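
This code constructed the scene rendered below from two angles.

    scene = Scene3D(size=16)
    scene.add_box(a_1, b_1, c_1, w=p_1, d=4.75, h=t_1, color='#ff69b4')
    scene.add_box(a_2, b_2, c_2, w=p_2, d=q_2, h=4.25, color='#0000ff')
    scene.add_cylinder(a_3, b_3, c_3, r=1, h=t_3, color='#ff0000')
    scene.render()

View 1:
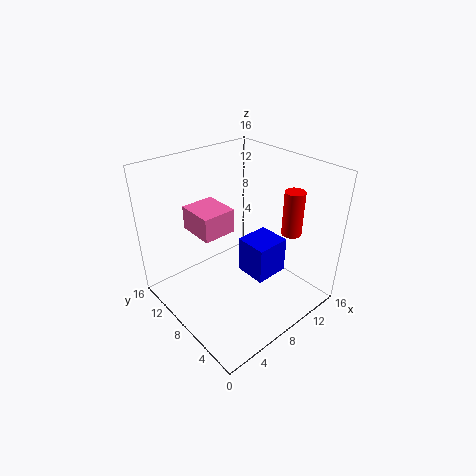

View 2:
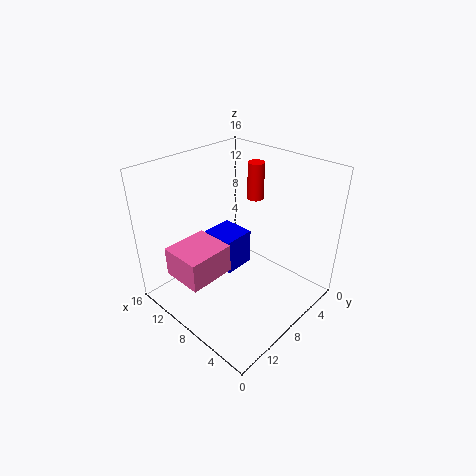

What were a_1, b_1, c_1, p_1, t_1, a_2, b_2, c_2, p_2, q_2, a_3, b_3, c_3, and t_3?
a_1 = 6; b_1 = 11.25; c_1 = 6.5; p_1 = 4.25; t_1 = 3; a_2 = 8.75; b_2 = 5; c_2 = 3; p_2 = 4; q_2 = 3.75; a_3 = 10.25; b_3 = 2.5; c_3 = 10.25; t_3 = 4.5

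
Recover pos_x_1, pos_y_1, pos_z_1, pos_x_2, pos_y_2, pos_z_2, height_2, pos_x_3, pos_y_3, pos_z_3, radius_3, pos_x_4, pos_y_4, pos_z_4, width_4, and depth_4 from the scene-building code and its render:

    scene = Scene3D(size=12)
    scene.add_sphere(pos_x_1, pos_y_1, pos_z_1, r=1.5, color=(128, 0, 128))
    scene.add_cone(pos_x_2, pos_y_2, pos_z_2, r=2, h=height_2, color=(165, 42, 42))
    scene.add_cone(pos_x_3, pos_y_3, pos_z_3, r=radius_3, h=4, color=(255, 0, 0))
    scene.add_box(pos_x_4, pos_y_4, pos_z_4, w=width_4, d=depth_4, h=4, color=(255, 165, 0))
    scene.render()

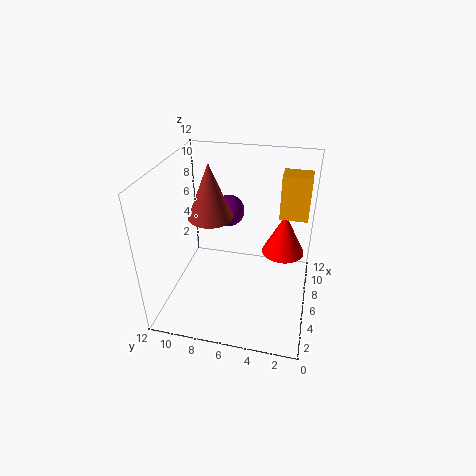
pos_x_1 = 10.5; pos_y_1 = 8; pos_z_1 = 6; pos_x_2 = 8; pos_y_2 = 9; pos_z_2 = 6.5; height_2 = 5; pos_x_3 = 10; pos_y_3 = 2.5; pos_z_3 = 2.5; radius_3 = 2; pos_x_4 = 9; pos_y_4 = 0.5; pos_z_4 = 6.5; width_4 = 2; depth_4 = 2.5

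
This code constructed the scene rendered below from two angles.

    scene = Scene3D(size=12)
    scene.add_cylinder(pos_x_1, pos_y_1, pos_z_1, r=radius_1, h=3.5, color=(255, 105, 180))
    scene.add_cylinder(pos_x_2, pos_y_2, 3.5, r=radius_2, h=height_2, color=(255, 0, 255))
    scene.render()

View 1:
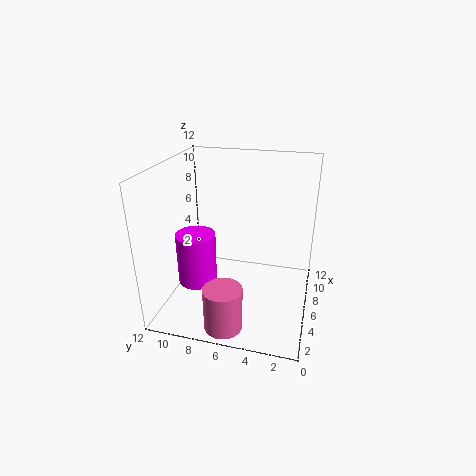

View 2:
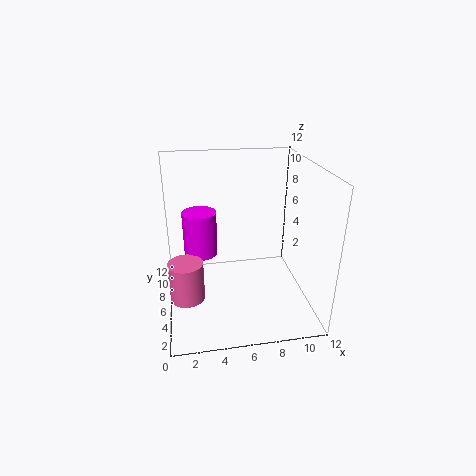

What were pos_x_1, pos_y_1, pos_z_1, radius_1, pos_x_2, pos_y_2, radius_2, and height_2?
pos_x_1 = 1.5; pos_y_1 = 6; pos_z_1 = 0.5; radius_1 = 1.5; pos_x_2 = 3; pos_y_2 = 8.5; radius_2 = 1.5; height_2 = 4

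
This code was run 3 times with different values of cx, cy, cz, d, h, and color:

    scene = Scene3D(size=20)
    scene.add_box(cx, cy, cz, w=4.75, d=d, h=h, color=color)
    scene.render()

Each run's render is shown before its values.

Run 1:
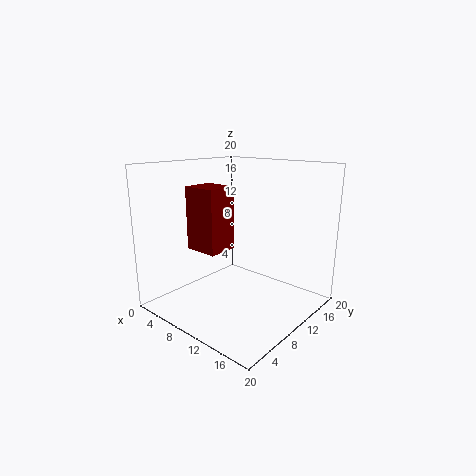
cx = 5.25; cy = 5; cz = 8.75; d = 4.25; h = 8.5; color = 'maroon'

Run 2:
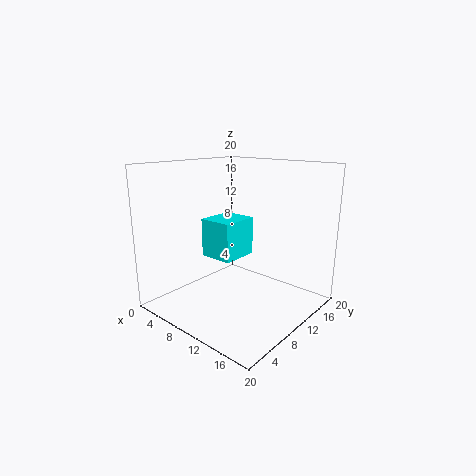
cx = 6.25; cy = 6.75; cz = 7.5; d = 5.25; h = 5.25; color = 'cyan'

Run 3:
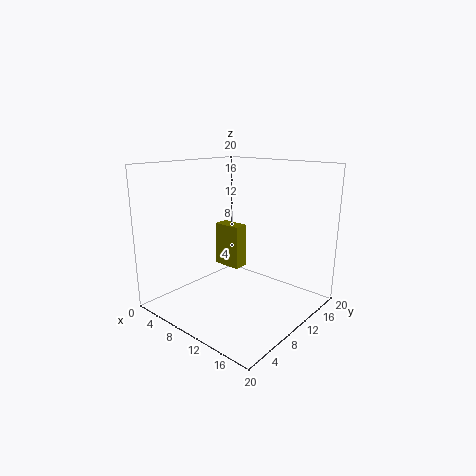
cx = 0.25; cy = 15.5; cz = 2; d = 2.5; h = 7.25; color = 'olive'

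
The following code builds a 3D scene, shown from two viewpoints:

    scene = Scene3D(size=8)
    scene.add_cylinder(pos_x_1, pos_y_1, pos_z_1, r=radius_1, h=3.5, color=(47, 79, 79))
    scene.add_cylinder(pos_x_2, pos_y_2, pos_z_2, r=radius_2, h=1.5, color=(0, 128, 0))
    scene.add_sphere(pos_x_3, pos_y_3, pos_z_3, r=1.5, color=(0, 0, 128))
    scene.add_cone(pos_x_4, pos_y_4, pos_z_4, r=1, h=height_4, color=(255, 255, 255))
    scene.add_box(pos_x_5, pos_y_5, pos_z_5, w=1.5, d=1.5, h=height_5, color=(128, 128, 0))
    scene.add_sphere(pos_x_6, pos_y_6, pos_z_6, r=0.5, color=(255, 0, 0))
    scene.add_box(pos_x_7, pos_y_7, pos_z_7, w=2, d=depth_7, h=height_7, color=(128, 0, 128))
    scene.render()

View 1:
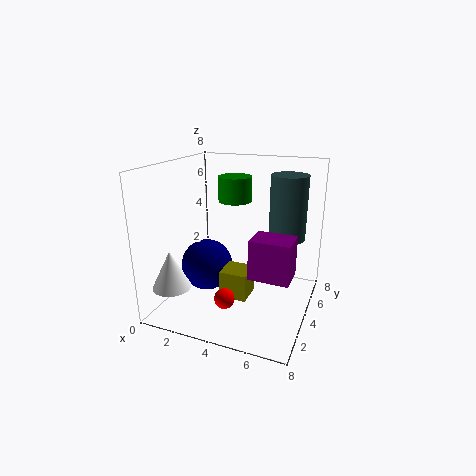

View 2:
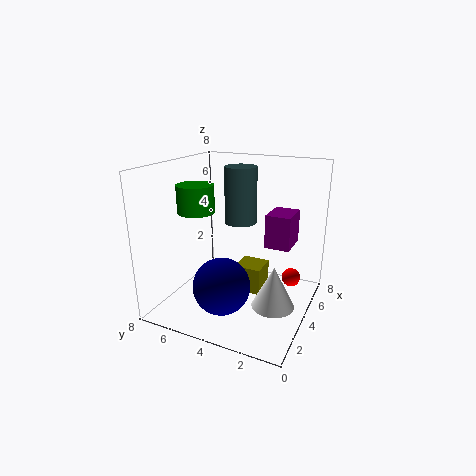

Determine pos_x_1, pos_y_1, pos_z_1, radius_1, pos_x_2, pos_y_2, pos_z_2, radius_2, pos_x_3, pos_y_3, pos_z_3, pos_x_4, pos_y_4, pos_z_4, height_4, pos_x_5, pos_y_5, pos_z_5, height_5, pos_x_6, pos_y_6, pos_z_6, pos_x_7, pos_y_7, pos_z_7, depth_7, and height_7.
pos_x_1 = 6.5; pos_y_1 = 5; pos_z_1 = 4; radius_1 = 1; pos_x_2 = 3; pos_y_2 = 6; pos_z_2 = 5.5; radius_2 = 1; pos_x_3 = 2; pos_y_3 = 4; pos_z_3 = 2; pos_x_4 = 1.5; pos_y_4 = 1; pos_z_4 = 2; height_4 = 2; pos_x_5 = 3.5; pos_y_5 = 2.5; pos_z_5 = 1; height_5 = 1.5; pos_x_6 = 4.5; pos_y_6 = 1; pos_z_6 = 2; pos_x_7 = 5.5; pos_y_7 = 1.5; pos_z_7 = 3; depth_7 = 1.5; height_7 = 2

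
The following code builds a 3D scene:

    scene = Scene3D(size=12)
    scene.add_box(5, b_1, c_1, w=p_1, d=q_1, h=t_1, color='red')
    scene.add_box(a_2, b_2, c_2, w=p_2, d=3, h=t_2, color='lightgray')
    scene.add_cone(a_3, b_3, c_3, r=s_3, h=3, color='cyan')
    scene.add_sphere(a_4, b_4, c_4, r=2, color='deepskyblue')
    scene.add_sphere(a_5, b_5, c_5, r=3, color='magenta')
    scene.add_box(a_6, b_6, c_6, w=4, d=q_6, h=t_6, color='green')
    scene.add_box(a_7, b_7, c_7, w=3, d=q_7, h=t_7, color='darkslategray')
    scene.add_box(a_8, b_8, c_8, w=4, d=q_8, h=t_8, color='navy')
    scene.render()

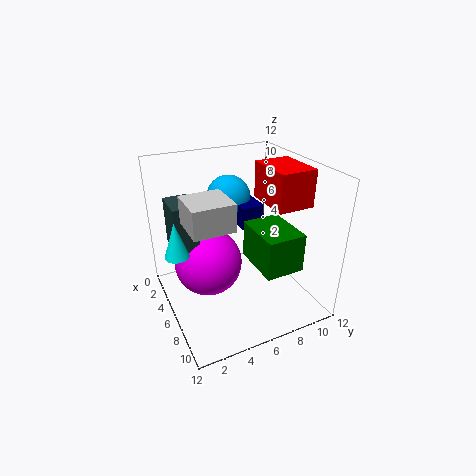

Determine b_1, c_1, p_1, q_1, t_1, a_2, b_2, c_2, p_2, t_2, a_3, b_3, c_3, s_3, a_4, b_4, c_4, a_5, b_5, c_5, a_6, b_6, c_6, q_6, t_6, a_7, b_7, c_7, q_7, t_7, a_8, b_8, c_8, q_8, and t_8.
b_1 = 8, c_1 = 9, p_1 = 4, q_1 = 3, t_1 = 3, a_2 = 7, b_2 = 1, c_2 = 9, p_2 = 3, t_2 = 2, a_3 = 5, b_3 = 1, c_3 = 5, s_3 = 1, a_4 = 2, b_4 = 7, c_4 = 8, a_5 = 4, b_5 = 4, c_5 = 3, a_6 = 7, b_6 = 6, c_6 = 5, q_6 = 3, t_6 = 3, a_7 = 2, b_7 = 1, c_7 = 5, q_7 = 2, t_7 = 4, a_8 = 1, b_8 = 7, c_8 = 6, q_8 = 2, t_8 = 2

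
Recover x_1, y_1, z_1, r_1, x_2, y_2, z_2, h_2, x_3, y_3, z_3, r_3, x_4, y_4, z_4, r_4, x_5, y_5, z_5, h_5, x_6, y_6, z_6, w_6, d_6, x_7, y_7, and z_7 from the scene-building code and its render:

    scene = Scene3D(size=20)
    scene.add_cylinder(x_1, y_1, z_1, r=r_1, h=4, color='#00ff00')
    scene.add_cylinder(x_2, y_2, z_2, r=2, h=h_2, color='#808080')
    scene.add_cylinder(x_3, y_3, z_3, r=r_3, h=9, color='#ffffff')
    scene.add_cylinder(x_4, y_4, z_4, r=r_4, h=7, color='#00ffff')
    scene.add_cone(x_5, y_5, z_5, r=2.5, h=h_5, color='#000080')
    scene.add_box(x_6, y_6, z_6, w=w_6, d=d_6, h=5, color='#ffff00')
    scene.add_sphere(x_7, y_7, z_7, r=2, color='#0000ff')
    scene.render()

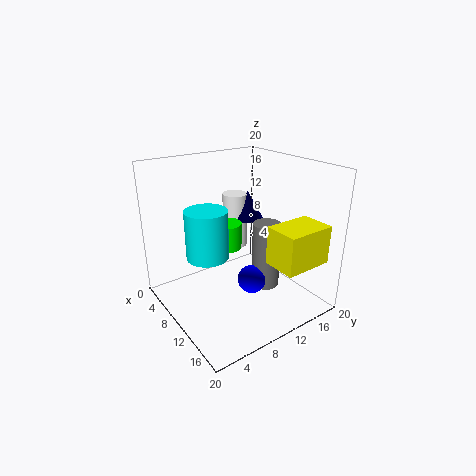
x_1 = 4.5
y_1 = 11.5
z_1 = 6
r_1 = 2.5
x_2 = 12
y_2 = 13.5
z_2 = 2.5
h_2 = 9.5
x_3 = 2
y_3 = 15
z_3 = 4.5
r_3 = 2
x_4 = 7.5
y_4 = 6.5
z_4 = 7
r_4 = 3
x_5 = 3.5
y_5 = 16.5
z_5 = 9.5
h_5 = 4.5
x_6 = 15.5
y_6 = 10.5
z_6 = 8.5
w_6 = 4.5
d_6 = 6.5
x_7 = 12
y_7 = 11
z_7 = 4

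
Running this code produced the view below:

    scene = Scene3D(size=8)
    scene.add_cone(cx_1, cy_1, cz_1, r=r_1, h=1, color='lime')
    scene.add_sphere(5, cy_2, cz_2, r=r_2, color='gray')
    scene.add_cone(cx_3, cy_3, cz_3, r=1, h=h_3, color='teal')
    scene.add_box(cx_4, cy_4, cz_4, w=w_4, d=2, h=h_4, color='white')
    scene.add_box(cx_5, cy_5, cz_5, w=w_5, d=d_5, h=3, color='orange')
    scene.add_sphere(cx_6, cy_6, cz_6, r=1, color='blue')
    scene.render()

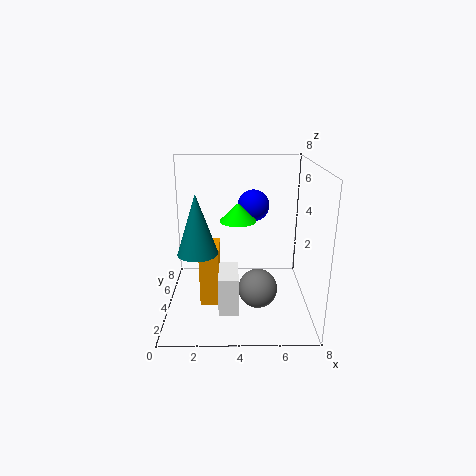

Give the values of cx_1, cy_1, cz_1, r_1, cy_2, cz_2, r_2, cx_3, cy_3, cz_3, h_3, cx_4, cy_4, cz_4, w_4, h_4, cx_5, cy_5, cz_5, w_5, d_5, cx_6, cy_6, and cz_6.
cx_1 = 4
cy_1 = 4
cz_1 = 5
r_1 = 1
cy_2 = 2
cz_2 = 2
r_2 = 1
cx_3 = 2
cy_3 = 2
cz_3 = 4
h_3 = 3
cx_4 = 3
cy_4 = 1
cz_4 = 1
w_4 = 1
h_4 = 2
cx_5 = 2
cy_5 = 2
cz_5 = 1
w_5 = 1
d_5 = 2
cx_6 = 5
cy_6 = 7
cz_6 = 5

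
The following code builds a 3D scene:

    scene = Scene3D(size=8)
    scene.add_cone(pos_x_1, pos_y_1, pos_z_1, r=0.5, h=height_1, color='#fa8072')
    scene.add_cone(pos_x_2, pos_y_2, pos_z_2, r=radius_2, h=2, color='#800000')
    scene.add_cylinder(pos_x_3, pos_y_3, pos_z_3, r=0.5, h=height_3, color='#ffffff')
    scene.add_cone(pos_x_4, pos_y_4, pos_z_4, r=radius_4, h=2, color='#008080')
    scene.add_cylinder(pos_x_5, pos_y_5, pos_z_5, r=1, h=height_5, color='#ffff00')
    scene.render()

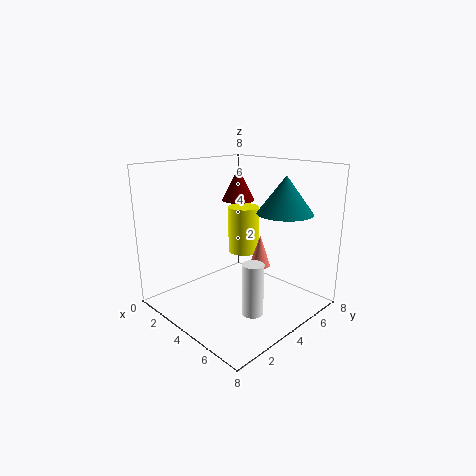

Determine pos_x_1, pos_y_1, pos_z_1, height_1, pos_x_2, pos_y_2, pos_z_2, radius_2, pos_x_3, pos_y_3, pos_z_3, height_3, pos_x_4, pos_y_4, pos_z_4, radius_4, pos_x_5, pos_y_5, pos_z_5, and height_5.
pos_x_1 = 6.5; pos_y_1 = 3; pos_z_1 = 3.5; height_1 = 1.5; pos_x_2 = 2; pos_y_2 = 6; pos_z_2 = 5.5; radius_2 = 1; pos_x_3 = 7; pos_y_3 = 2; pos_z_3 = 1.5; height_3 = 2.5; pos_x_4 = 6; pos_y_4 = 5.5; pos_z_4 = 5.5; radius_4 = 1.5; pos_x_5 = 2; pos_y_5 = 6.5; pos_z_5 = 2; height_5 = 3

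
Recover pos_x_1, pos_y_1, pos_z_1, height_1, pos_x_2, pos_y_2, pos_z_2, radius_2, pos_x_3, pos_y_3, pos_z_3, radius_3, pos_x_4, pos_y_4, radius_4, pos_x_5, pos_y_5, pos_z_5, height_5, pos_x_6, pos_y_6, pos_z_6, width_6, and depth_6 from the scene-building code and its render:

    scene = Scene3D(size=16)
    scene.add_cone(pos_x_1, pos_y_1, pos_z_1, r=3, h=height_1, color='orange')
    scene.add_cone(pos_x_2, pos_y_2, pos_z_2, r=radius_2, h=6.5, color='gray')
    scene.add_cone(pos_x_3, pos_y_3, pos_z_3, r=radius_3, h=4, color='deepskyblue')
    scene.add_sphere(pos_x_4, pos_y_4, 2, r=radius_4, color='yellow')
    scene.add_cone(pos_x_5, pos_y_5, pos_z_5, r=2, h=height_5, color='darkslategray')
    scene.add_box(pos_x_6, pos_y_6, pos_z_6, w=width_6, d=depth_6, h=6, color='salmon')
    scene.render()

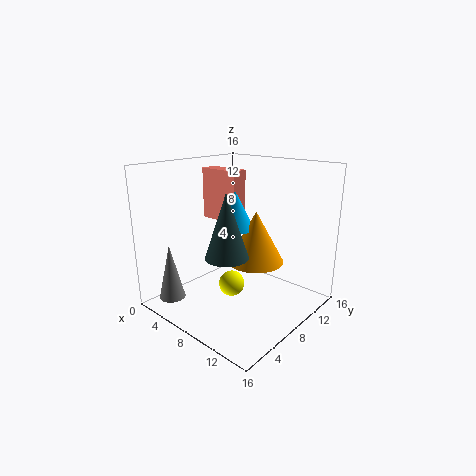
pos_x_1 = 10.5; pos_y_1 = 8; pos_z_1 = 6; height_1 = 5.5; pos_x_2 = 2; pos_y_2 = 3; pos_z_2 = 0.5; radius_2 = 1.5; pos_x_3 = 8.5; pos_y_3 = 7; pos_z_3 = 9.5; radius_3 = 2; pos_x_4 = 7; pos_y_4 = 8; radius_4 = 1.5; pos_x_5 = 11.5; pos_y_5 = 2.5; pos_z_5 = 8.5; height_5 = 6; pos_x_6 = 1.5; pos_y_6 = 9; pos_z_6 = 9; width_6 = 5; depth_6 = 2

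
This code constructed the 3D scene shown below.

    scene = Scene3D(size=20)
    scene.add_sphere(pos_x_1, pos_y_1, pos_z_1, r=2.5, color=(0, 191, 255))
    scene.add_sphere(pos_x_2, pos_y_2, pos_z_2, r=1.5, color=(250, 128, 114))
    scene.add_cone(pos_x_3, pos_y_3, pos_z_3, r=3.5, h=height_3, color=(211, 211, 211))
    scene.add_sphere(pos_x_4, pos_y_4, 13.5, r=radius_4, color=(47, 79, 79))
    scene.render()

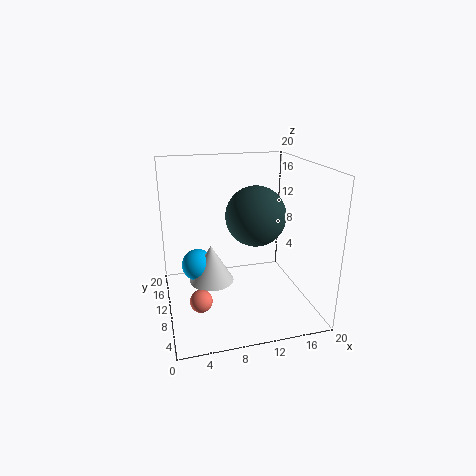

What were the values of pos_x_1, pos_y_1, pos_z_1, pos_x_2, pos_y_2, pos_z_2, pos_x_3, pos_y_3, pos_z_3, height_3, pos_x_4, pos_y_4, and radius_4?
pos_x_1 = 5, pos_y_1 = 16, pos_z_1 = 3.5, pos_x_2 = 4, pos_y_2 = 6.5, pos_z_2 = 3, pos_x_3 = 7, pos_y_3 = 15, pos_z_3 = 1, height_3 = 6, pos_x_4 = 12, pos_y_4 = 8.5, radius_4 = 4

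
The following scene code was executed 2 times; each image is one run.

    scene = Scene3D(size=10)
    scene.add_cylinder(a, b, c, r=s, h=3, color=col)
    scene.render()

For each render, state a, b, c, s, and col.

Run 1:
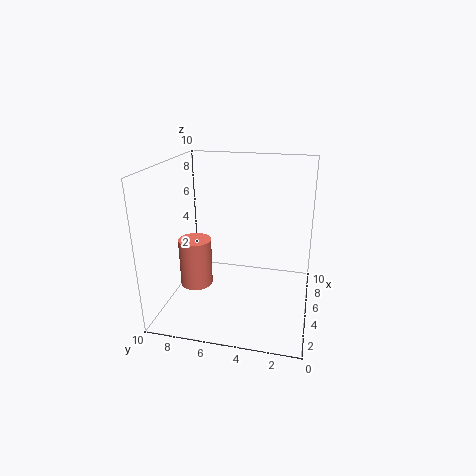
a = 2
b = 7
c = 3
s = 1
col = 'salmon'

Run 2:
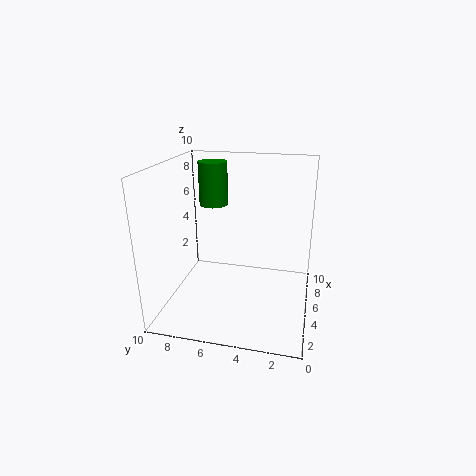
a = 6
b = 7
c = 7
s = 1
col = 'green'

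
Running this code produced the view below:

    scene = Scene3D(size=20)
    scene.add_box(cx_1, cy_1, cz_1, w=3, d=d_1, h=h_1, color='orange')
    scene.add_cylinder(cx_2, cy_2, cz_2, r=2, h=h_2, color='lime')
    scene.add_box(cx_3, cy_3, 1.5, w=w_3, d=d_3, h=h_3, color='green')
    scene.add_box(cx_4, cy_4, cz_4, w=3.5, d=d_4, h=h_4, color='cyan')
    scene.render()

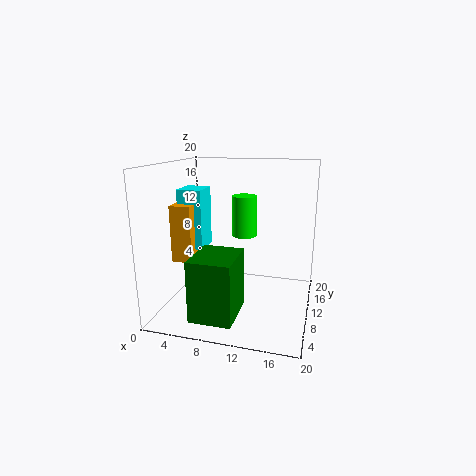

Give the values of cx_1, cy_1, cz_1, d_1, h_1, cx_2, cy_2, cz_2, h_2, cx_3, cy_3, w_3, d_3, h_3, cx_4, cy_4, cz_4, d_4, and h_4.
cx_1 = 1
cy_1 = 7.5
cz_1 = 6.5
d_1 = 2.5
h_1 = 8
cx_2 = 9
cy_2 = 17.5
cz_2 = 8
h_2 = 6.5
cx_3 = 6
cy_3 = 1
w_3 = 5.5
d_3 = 6.5
h_3 = 8
cx_4 = 1.5
cy_4 = 9
cz_4 = 8
d_4 = 4
h_4 = 8.5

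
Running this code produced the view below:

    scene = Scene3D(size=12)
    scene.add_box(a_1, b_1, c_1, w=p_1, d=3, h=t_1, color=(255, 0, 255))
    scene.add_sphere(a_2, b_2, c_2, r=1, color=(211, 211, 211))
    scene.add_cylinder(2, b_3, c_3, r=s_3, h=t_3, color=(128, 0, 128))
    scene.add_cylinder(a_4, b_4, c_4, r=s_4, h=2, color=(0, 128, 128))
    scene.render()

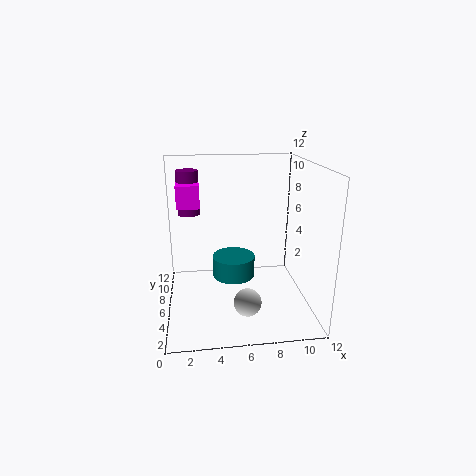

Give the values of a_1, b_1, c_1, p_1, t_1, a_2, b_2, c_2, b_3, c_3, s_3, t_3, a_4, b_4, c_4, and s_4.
a_1 = 1; b_1 = 8; c_1 = 8; p_1 = 2; t_1 = 2; a_2 = 6; b_2 = 1; c_2 = 3; b_3 = 10; c_3 = 7; s_3 = 1; t_3 = 4; a_4 = 6; b_4 = 9; c_4 = 1; s_4 = 2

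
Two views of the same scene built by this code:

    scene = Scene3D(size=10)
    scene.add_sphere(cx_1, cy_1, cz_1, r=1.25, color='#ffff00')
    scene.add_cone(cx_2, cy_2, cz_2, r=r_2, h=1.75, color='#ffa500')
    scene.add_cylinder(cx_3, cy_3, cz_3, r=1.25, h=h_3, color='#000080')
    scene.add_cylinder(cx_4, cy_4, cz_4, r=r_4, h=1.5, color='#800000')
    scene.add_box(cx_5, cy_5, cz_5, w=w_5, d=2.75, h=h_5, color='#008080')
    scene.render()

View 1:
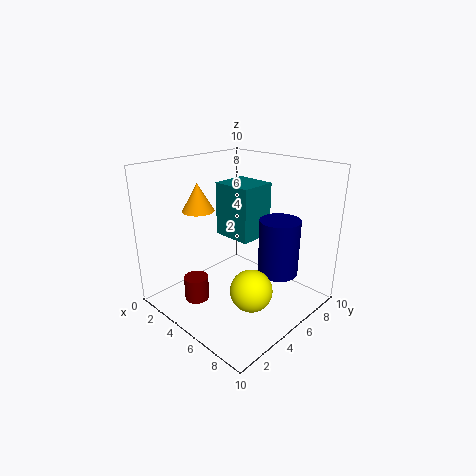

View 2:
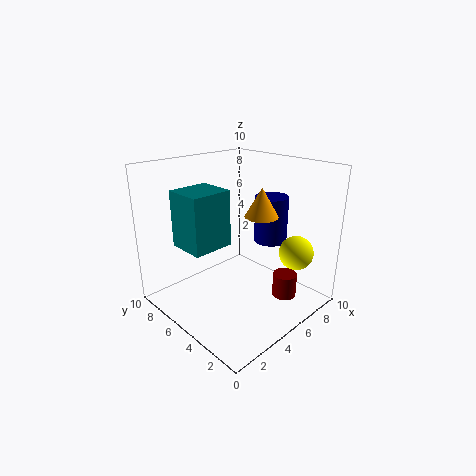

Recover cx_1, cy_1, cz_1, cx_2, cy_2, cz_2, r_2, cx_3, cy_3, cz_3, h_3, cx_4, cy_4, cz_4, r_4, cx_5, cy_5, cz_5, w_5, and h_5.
cx_1 = 8.5, cy_1 = 2.5, cz_1 = 3.5, cx_2 = 4.25, cy_2 = 2.25, cz_2 = 7.5, r_2 = 1, cx_3 = 8.5, cy_3 = 5, cz_3 = 3.75, h_3 = 3.5, cx_4 = 5.25, cy_4 = 1, cz_4 = 2.25, r_4 = 0.75, cx_5 = 2, cy_5 = 5.75, cz_5 = 4.25, w_5 = 3, h_5 = 4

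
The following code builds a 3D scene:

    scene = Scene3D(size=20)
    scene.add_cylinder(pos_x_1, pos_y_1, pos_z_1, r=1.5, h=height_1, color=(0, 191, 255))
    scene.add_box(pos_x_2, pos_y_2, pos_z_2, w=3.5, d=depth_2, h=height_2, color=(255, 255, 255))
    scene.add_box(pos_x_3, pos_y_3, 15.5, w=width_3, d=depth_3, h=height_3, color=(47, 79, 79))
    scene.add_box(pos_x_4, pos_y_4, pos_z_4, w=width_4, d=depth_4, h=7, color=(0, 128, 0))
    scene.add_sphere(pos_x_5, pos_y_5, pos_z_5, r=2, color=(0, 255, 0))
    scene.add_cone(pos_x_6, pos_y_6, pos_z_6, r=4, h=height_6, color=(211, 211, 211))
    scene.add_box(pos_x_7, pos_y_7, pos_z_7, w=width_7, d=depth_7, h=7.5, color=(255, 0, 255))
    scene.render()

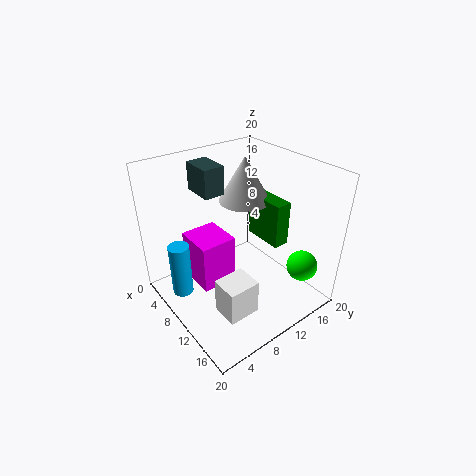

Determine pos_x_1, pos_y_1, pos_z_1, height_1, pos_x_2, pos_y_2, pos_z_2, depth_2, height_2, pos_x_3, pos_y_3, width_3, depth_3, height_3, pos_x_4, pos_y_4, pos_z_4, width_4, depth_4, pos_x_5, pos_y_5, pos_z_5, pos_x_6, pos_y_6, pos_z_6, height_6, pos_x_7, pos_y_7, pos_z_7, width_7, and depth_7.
pos_x_1 = 5.5; pos_y_1 = 3; pos_z_1 = 1; height_1 = 8; pos_x_2 = 14.5; pos_y_2 = 3; pos_z_2 = 4.5; depth_2 = 4; height_2 = 4.5; pos_x_3 = 2.5; pos_y_3 = 7; width_3 = 4.5; depth_3 = 3; height_3 = 4; pos_x_4 = 4.5; pos_y_4 = 16.5; pos_z_4 = 6; width_4 = 6.5; depth_4 = 2.5; pos_x_5 = 18; pos_y_5 = 14.5; pos_z_5 = 8; pos_x_6 = 4.5; pos_y_6 = 15.5; pos_z_6 = 12; height_6 = 7; pos_x_7 = 2; pos_y_7 = 5.5; pos_z_7 = 1; width_7 = 6; depth_7 = 5.5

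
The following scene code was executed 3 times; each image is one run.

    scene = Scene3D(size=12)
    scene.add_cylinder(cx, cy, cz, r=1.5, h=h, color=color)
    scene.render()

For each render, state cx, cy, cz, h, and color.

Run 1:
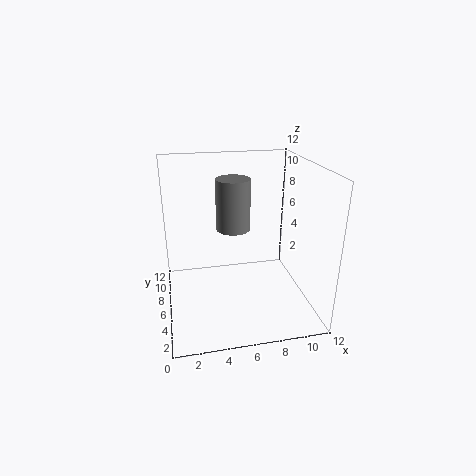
cx = 6; cy = 8; cz = 6; h = 4.5; color = 'gray'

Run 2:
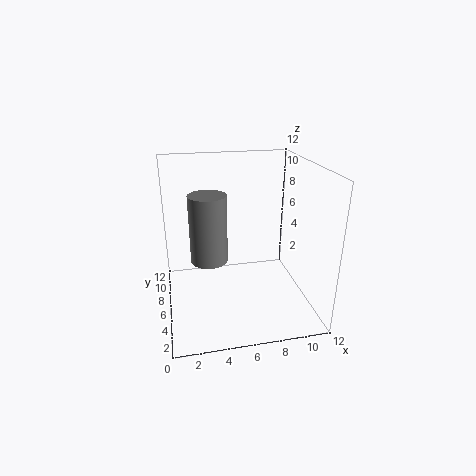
cx = 3.5; cy = 5.5; cz = 4.5; h = 5.5; color = 'gray'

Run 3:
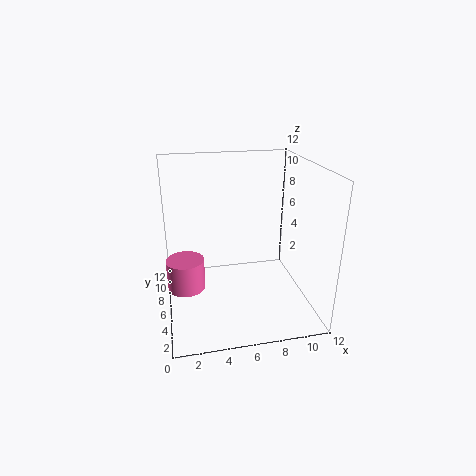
cx = 1.5; cy = 5; cz = 2.5; h = 2.5; color = 'hotpink'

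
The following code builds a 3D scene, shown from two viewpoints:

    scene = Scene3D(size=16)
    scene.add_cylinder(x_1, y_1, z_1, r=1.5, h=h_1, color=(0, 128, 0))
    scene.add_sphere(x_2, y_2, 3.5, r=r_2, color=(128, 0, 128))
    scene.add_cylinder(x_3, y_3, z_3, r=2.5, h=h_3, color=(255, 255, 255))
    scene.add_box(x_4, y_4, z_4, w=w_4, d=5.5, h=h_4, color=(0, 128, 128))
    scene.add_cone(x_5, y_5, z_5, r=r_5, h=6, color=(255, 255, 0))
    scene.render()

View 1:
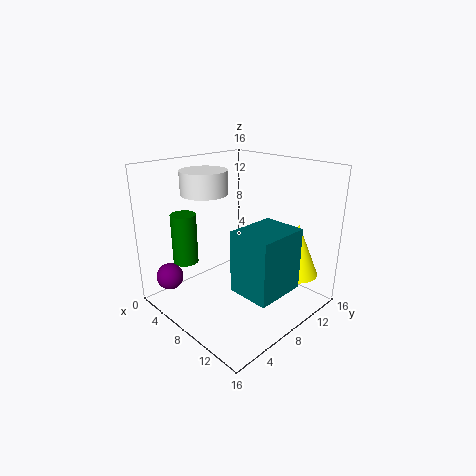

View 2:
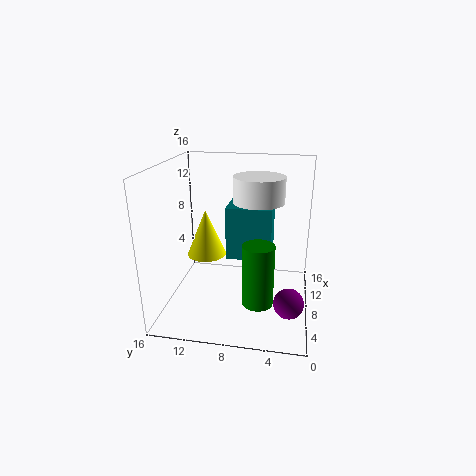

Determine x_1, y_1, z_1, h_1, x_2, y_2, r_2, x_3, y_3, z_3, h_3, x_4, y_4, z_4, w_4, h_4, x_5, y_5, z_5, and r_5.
x_1 = 2
y_1 = 5
z_1 = 4
h_1 = 6
x_2 = 3
y_2 = 2
r_2 = 1.5
x_3 = 5.5
y_3 = 5.5
z_3 = 13
h_3 = 2.5
x_4 = 10.5
y_4 = 4.5
z_4 = 4
w_4 = 4.5
h_4 = 6.5
x_5 = 12.5
y_5 = 13
z_5 = 3.5
r_5 = 2.5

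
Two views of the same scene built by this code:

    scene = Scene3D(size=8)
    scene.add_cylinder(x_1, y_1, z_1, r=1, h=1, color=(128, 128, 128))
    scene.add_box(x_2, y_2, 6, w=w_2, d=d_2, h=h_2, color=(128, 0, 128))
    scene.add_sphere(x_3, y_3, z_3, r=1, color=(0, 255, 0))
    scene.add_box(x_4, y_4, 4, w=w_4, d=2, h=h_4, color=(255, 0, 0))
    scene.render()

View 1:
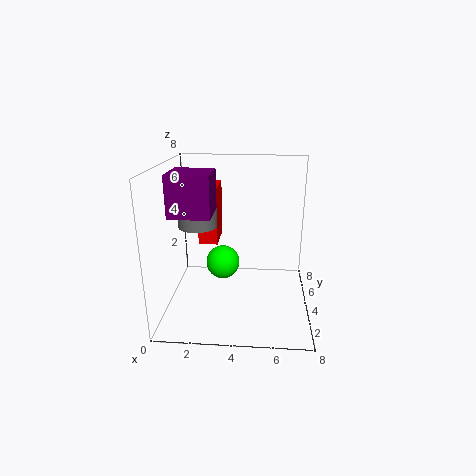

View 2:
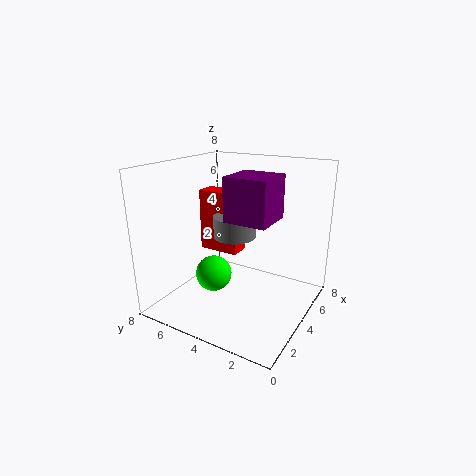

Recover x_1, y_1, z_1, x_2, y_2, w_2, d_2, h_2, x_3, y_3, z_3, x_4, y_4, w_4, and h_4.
x_1 = 2; y_1 = 3; z_1 = 5; x_2 = 1; y_2 = 1; w_2 = 2; d_2 = 2; h_2 = 2; x_3 = 3; y_3 = 5; z_3 = 2; x_4 = 2; y_4 = 3; w_4 = 1; h_4 = 3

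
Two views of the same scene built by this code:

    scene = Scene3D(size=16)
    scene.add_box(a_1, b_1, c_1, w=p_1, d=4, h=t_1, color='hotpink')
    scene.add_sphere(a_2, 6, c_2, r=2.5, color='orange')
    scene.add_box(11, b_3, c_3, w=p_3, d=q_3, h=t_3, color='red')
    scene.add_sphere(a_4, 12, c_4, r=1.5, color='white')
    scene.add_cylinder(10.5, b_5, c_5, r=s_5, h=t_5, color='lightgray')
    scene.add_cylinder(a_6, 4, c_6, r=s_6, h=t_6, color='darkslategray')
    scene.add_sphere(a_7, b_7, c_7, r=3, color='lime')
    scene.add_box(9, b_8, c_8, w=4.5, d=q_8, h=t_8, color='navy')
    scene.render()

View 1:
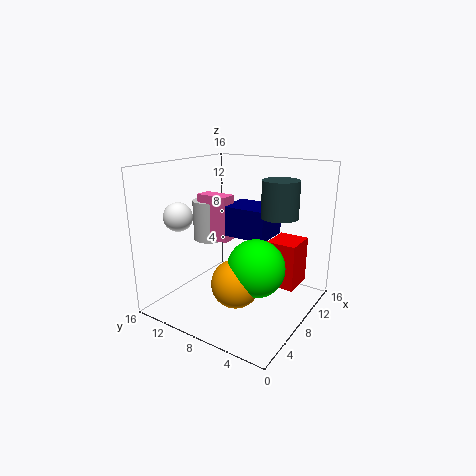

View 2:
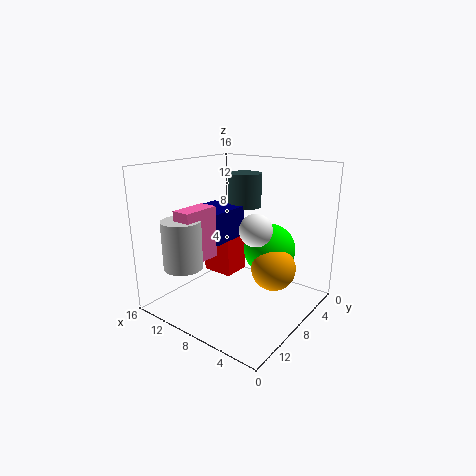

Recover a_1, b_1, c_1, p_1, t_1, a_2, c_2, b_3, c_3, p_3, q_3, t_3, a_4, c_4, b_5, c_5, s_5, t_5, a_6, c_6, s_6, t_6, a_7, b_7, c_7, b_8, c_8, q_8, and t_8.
a_1 = 9; b_1 = 10.5; c_1 = 6.5; p_1 = 2; t_1 = 5.5; a_2 = 4.5; c_2 = 4.5; b_3 = 2.5; c_3 = 1.5; p_3 = 4; q_3 = 3.5; t_3 = 5.5; a_4 = 3; c_4 = 11; b_5 = 14; c_5 = 6; s_5 = 2; t_5 = 5; a_6 = 10; c_6 = 10.5; s_6 = 2; t_6 = 4; a_7 = 6; b_7 = 4.5; c_7 = 6; b_8 = 5.5; c_8 = 7.5; q_8 = 5.5; t_8 = 3.5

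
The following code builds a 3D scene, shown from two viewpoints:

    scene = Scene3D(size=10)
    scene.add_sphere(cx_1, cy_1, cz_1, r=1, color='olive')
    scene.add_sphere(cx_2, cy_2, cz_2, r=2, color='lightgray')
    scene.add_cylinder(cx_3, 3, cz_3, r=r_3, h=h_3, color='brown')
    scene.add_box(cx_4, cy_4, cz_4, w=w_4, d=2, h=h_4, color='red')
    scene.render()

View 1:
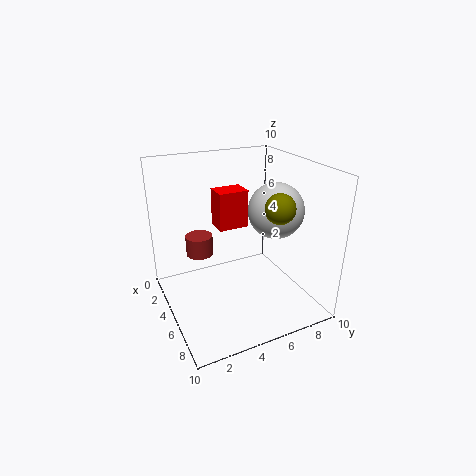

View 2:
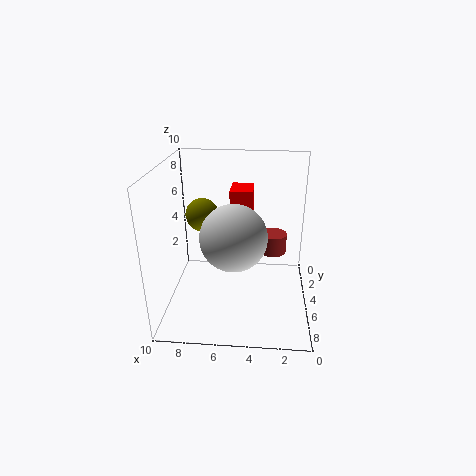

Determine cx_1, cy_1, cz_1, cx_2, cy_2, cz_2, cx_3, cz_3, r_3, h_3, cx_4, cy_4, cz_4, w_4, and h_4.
cx_1 = 7, cy_1 = 7, cz_1 = 7.5, cx_2 = 5, cy_2 = 8, cz_2 = 6.5, cx_3 = 2.5, cz_3 = 3, r_3 = 1, h_3 = 1.5, cx_4 = 4, cy_4 = 3.5, cz_4 = 6, w_4 = 1.5, h_4 = 2.5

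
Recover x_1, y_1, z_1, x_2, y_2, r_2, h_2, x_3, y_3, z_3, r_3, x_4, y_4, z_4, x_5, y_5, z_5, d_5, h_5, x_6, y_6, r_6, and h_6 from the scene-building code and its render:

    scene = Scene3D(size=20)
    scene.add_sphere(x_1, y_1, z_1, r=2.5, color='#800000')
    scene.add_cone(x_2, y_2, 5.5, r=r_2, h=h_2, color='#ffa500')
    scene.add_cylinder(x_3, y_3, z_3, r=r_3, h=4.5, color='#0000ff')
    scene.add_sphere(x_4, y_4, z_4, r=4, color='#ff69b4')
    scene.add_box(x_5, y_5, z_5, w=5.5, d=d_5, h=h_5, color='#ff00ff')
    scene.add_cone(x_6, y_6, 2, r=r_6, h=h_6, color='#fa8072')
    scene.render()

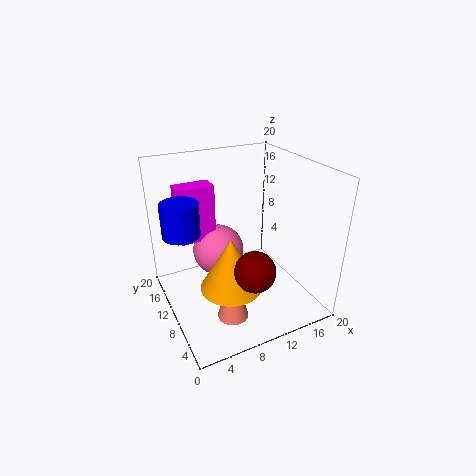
x_1 = 8.5; y_1 = 2.5; z_1 = 9.5; x_2 = 7; y_2 = 6; r_2 = 4; h_2 = 7; x_3 = 2.5; y_3 = 11.5; z_3 = 11.5; r_3 = 2.5; x_4 = 9.5; y_4 = 16; z_4 = 5; x_5 = 3.5; y_5 = 15.5; z_5 = 7.5; d_5 = 3; h_5 = 8.5; x_6 = 6.5; y_6 = 4.5; r_6 = 2; h_6 = 8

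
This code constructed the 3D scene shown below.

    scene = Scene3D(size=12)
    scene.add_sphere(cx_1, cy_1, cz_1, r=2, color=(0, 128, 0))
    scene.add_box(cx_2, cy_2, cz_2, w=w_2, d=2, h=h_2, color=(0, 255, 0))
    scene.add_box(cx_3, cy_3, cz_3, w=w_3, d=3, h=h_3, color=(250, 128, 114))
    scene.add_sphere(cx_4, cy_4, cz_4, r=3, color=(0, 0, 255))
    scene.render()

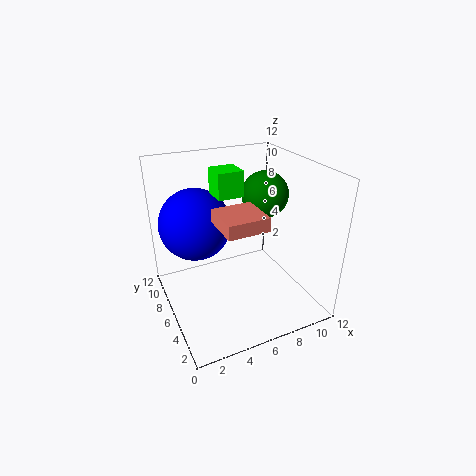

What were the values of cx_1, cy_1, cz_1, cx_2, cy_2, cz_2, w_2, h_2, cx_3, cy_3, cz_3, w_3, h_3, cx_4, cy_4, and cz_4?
cx_1 = 9
cy_1 = 7
cz_1 = 9
cx_2 = 4
cy_2 = 5
cz_2 = 10
w_2 = 2
h_2 = 2
cx_3 = 3
cy_3 = 1
cz_3 = 9
w_3 = 3
h_3 = 1
cx_4 = 3
cy_4 = 8
cz_4 = 7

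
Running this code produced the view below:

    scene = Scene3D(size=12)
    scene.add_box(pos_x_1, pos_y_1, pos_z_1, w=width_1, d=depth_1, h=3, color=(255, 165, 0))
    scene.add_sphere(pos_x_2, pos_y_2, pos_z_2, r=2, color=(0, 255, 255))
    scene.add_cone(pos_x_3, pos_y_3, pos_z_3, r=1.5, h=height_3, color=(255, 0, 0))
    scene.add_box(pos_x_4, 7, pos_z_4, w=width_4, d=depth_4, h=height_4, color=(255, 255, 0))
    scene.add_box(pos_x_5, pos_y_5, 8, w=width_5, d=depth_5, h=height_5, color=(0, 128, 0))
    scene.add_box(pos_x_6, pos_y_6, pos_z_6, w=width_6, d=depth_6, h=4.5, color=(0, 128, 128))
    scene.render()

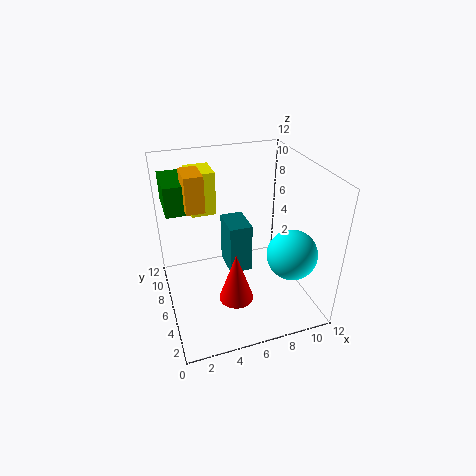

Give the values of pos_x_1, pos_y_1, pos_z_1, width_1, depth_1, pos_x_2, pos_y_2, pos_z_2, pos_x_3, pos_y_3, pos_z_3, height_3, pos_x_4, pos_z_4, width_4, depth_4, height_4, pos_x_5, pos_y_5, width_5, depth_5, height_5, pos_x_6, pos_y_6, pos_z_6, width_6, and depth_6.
pos_x_1 = 2; pos_y_1 = 6.5; pos_z_1 = 8.5; width_1 = 1.5; depth_1 = 2.5; pos_x_2 = 9.5; pos_y_2 = 3; pos_z_2 = 5.5; pos_x_3 = 5.5; pos_y_3 = 5; pos_z_3 = 0.5; height_3 = 4.5; pos_x_4 = 2.5; pos_z_4 = 8; width_4 = 2; depth_4 = 2.5; height_4 = 3.5; pos_x_5 = 0.5; pos_y_5 = 7.5; width_5 = 2; depth_5 = 4; height_5 = 2.5; pos_x_6 = 5.5; pos_y_6 = 6.5; pos_z_6 = 2; width_6 = 2; depth_6 = 3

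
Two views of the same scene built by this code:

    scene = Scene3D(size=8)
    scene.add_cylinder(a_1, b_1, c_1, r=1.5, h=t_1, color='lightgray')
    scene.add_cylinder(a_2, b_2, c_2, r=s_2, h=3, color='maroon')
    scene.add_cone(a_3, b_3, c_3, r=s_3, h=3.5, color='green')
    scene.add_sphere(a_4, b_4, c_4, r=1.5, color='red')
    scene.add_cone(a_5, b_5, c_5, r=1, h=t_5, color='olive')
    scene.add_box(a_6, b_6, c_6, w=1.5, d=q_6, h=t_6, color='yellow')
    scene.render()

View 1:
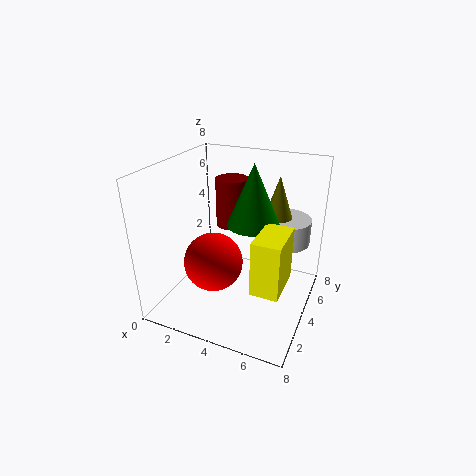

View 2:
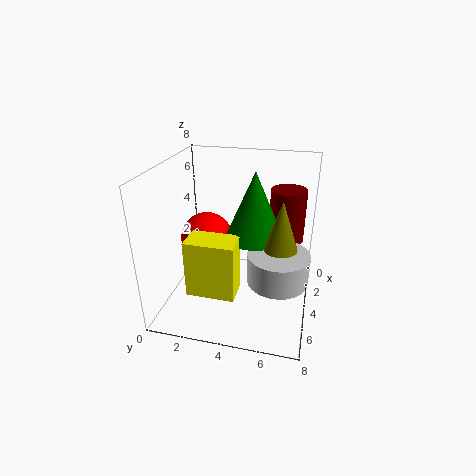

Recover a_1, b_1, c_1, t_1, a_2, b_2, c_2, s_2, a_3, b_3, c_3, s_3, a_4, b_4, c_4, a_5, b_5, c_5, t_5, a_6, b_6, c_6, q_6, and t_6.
a_1 = 6
b_1 = 6.5
c_1 = 3
t_1 = 1.5
a_2 = 2.5
b_2 = 6.5
c_2 = 3.5
s_2 = 1
a_3 = 4.5
b_3 = 5
c_3 = 4.5
s_3 = 1.5
a_4 = 3.5
b_4 = 2
c_4 = 3.5
a_5 = 5.5
b_5 = 6.5
c_5 = 4
t_5 = 3
a_6 = 5.5
b_6 = 2
c_6 = 2
q_6 = 2.5
t_6 = 3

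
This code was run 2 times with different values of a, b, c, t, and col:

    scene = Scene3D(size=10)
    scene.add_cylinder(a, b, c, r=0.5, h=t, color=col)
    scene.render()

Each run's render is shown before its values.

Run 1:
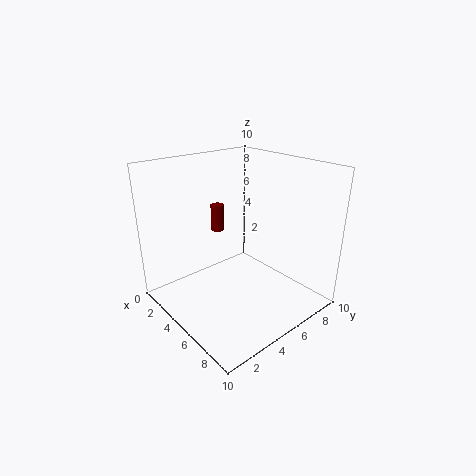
a = 2, b = 5.5, c = 4.5, t = 2, col = 'maroon'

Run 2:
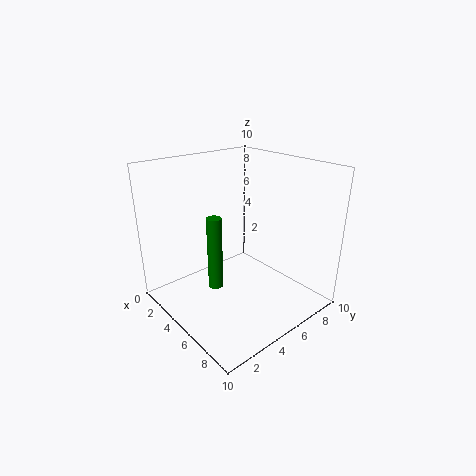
a = 5, b = 3, c = 2, t = 5, col = 'green'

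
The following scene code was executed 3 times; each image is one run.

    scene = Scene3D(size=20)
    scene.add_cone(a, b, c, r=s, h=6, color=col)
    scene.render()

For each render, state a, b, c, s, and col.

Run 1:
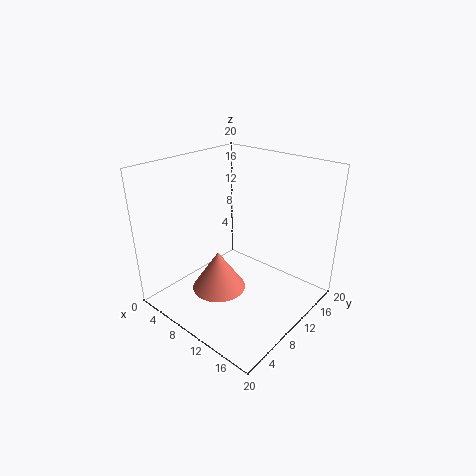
a = 7, b = 9, c = 1, s = 4, col = 'salmon'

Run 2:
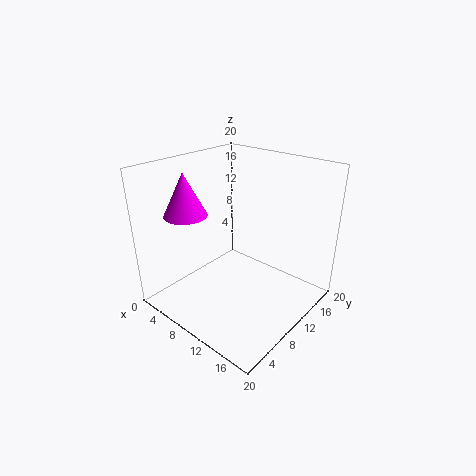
a = 4, b = 6, c = 13, s = 3, col = 'magenta'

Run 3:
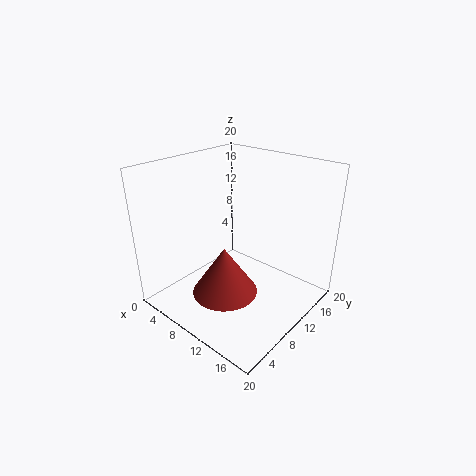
a = 13, b = 4, c = 6, s = 4, col = 'brown'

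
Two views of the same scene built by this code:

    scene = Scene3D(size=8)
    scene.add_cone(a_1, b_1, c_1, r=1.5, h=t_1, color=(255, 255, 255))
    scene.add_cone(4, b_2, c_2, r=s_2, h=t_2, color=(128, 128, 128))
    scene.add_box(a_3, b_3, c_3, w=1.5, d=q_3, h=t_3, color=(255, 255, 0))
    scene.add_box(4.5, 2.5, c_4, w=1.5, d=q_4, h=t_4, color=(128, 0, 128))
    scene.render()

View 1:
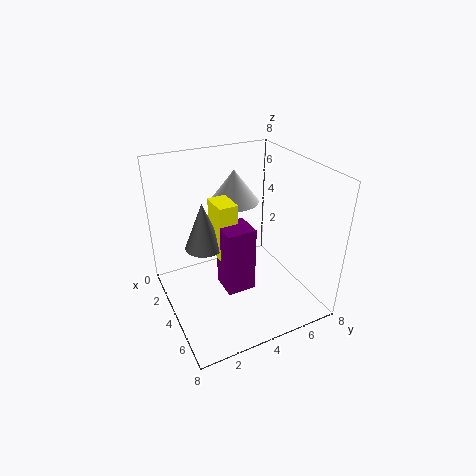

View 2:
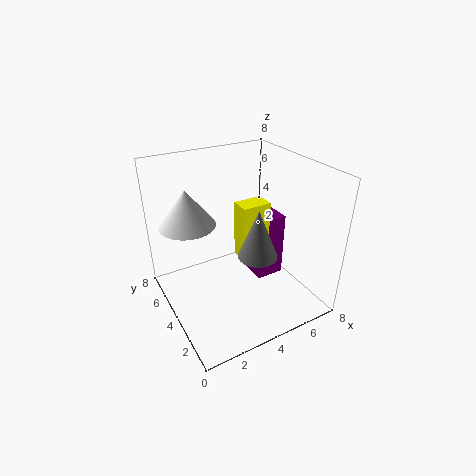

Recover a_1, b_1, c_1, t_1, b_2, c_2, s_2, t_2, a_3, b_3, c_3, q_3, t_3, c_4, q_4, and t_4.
a_1 = 1.5; b_1 = 5; c_1 = 5; t_1 = 2; b_2 = 2; c_2 = 4; s_2 = 1; t_2 = 2.5; a_3 = 3.5; b_3 = 2.5; c_3 = 3.5; q_3 = 1; t_3 = 3; c_4 = 2; q_4 = 1.5; t_4 = 3.5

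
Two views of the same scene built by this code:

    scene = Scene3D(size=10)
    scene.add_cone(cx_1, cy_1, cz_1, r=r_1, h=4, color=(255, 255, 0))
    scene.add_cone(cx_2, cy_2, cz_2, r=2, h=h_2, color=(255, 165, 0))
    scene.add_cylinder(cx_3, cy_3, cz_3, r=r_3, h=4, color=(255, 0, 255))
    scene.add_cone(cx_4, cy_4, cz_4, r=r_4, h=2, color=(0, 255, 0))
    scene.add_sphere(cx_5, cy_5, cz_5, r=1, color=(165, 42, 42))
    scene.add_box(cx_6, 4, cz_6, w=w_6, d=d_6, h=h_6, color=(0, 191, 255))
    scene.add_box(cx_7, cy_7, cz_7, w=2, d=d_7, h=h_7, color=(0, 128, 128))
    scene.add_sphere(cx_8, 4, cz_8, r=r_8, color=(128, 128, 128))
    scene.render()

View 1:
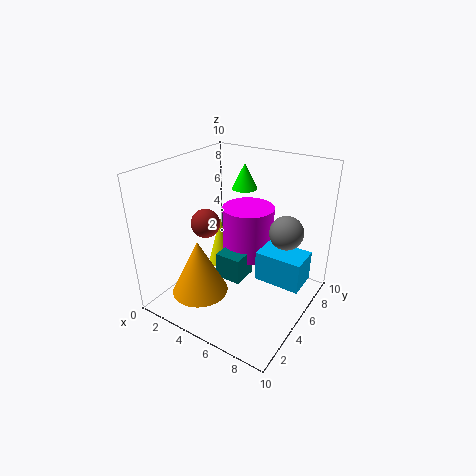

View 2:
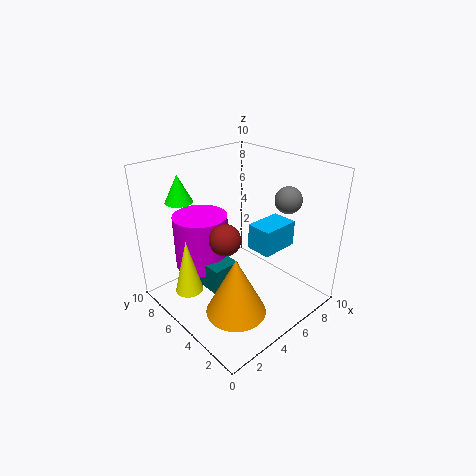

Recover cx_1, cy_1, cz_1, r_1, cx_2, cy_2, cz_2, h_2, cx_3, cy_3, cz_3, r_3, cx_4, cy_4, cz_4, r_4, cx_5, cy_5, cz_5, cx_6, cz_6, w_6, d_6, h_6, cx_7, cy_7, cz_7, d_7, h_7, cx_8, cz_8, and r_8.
cx_1 = 2
cy_1 = 7
cz_1 = 1
r_1 = 1
cx_2 = 3
cy_2 = 3
cz_2 = 1
h_2 = 4
cx_3 = 4
cy_3 = 8
cz_3 = 2
r_3 = 2
cx_4 = 3
cy_4 = 9
cz_4 = 7
r_4 = 1
cx_5 = 3
cy_5 = 4
cz_5 = 6
cx_6 = 7
cz_6 = 3
w_6 = 3
d_6 = 2
h_6 = 2
cx_7 = 3
cy_7 = 5
cz_7 = 1
d_7 = 2
h_7 = 2
cx_8 = 9
cz_8 = 7
r_8 = 1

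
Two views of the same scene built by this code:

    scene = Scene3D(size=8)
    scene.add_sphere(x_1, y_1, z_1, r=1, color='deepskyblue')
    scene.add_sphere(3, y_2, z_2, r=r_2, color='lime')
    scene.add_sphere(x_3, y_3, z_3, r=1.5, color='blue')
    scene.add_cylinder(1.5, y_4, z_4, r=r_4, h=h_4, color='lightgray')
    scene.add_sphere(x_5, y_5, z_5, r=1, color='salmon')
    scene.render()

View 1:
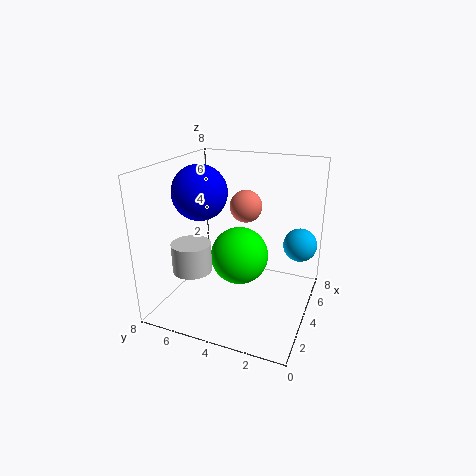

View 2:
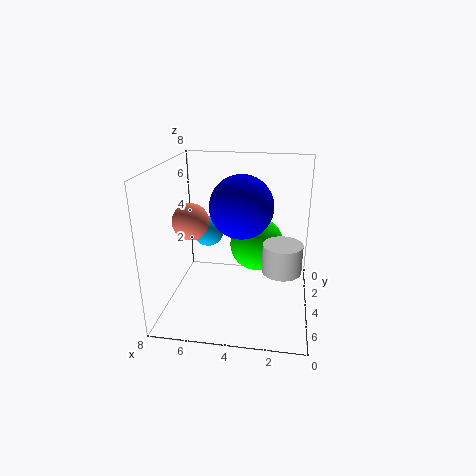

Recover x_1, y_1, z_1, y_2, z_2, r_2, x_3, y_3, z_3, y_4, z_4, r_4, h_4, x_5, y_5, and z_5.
x_1 = 6.5, y_1 = 1, z_1 = 3, y_2 = 3.5, z_2 = 3.5, r_2 = 1.5, x_3 = 3.5, y_3 = 6, z_3 = 6.5, y_4 = 5.5, z_4 = 3, r_4 = 1, h_4 = 1.5, x_5 = 6.5, y_5 = 4.5, z_5 = 5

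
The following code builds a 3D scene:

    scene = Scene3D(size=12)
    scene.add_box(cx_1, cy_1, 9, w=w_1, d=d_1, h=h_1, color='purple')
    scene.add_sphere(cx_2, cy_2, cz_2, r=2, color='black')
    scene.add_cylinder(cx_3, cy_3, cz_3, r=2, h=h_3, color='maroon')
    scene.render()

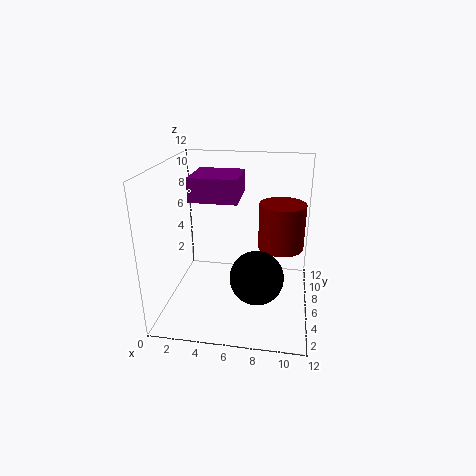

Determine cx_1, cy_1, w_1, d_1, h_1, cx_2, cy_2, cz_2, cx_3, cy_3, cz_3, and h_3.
cx_1 = 2; cy_1 = 5.5; w_1 = 4; d_1 = 4; h_1 = 2; cx_2 = 8; cy_2 = 2.5; cz_2 = 4.5; cx_3 = 9.5; cy_3 = 8; cz_3 = 4.5; h_3 = 4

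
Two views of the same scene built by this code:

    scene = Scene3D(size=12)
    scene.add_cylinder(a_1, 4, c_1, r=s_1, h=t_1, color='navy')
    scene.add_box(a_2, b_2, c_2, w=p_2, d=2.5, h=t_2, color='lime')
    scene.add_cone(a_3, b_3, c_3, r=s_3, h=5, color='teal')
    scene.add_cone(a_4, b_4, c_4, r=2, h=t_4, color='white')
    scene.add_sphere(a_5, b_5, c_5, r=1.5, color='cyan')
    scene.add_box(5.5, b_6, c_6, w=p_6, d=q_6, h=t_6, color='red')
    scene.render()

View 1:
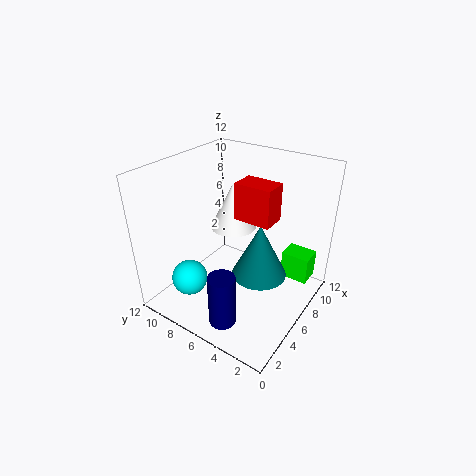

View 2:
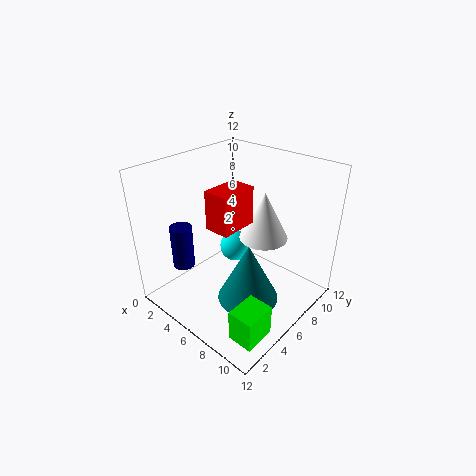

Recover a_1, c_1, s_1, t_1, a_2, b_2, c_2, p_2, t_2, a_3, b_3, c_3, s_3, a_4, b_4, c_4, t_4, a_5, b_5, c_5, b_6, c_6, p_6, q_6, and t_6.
a_1 = 1; c_1 = 2; s_1 = 1; t_1 = 4; a_2 = 9.5; b_2 = 1; c_2 = 1; p_2 = 2; t_2 = 2.5; a_3 = 8; b_3 = 5; c_3 = 1.5; s_3 = 2.5; a_4 = 7.5; b_4 = 7.5; c_4 = 6; t_4 = 4; a_5 = 3; b_5 = 9; c_5 = 2.5; b_6 = 3; c_6 = 8; p_6 = 2; q_6 = 3; t_6 = 3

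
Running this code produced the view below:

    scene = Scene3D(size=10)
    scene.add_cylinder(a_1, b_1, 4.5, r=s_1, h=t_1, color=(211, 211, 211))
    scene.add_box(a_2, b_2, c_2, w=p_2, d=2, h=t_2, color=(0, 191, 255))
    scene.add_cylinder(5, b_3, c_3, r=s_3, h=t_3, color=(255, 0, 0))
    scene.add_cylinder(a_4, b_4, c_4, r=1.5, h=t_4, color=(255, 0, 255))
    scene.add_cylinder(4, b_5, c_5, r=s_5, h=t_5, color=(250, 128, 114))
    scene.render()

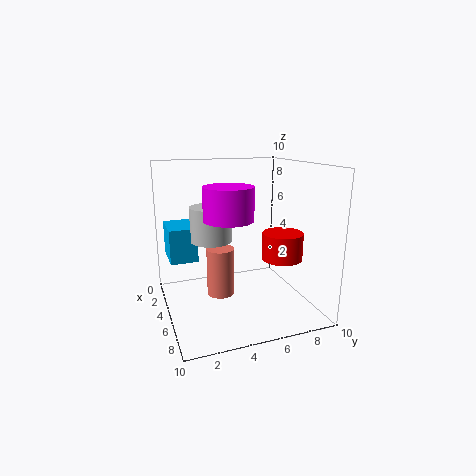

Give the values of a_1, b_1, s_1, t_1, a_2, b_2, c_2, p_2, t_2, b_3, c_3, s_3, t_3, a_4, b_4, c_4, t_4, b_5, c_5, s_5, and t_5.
a_1 = 3.5, b_1 = 3.5, s_1 = 1.5, t_1 = 2.5, a_2 = 0.5, b_2 = 0.5, c_2 = 3, p_2 = 3, t_2 = 2.5, b_3 = 8.5, c_3 = 3, s_3 = 1.5, t_3 = 2, a_4 = 7.5, b_4 = 3.5, c_4 = 7, t_4 = 2, b_5 = 4, c_5 = 0.5, s_5 = 1, t_5 = 3.5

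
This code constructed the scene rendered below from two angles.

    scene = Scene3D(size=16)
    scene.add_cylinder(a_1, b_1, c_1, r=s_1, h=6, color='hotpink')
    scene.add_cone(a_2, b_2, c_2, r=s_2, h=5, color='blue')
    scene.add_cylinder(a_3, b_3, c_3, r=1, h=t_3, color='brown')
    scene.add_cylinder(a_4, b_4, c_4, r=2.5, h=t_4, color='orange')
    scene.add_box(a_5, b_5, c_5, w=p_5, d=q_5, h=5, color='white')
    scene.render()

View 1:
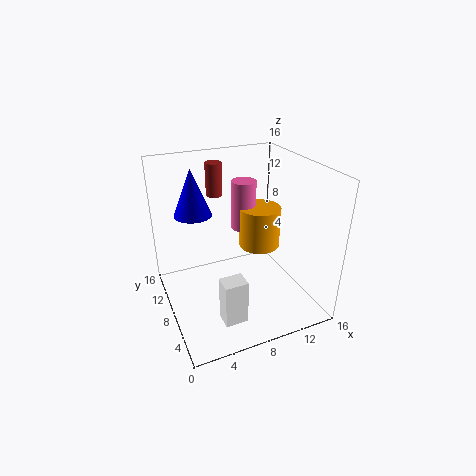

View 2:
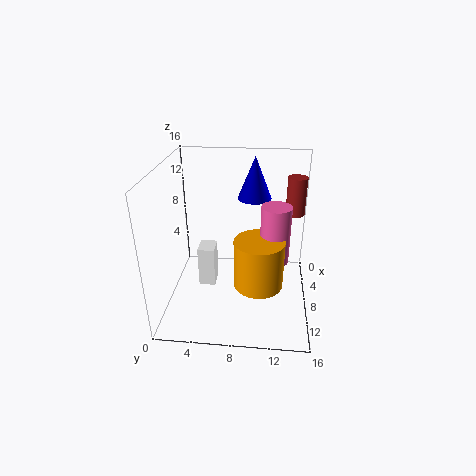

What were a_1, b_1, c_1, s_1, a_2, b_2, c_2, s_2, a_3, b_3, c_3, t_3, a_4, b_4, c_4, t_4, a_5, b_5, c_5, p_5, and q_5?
a_1 = 10.5; b_1 = 12; c_1 = 7; s_1 = 1.5; a_2 = 3.5; b_2 = 9.5; c_2 = 11; s_2 = 2; a_3 = 7.5; b_3 = 14; c_3 = 11; t_3 = 4; a_4 = 12; b_4 = 10.5; c_4 = 5; t_4 = 5; a_5 = 4.5; b_5 = 3; c_5 = 0.5; p_5 = 2.5; q_5 = 2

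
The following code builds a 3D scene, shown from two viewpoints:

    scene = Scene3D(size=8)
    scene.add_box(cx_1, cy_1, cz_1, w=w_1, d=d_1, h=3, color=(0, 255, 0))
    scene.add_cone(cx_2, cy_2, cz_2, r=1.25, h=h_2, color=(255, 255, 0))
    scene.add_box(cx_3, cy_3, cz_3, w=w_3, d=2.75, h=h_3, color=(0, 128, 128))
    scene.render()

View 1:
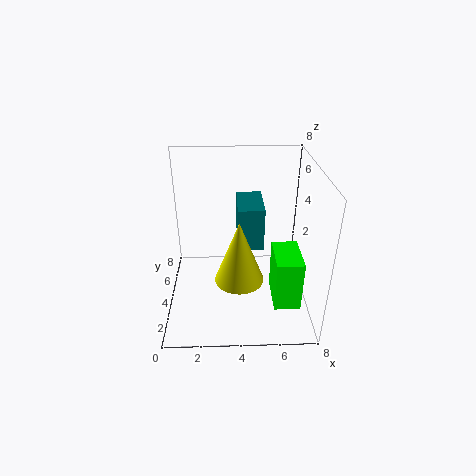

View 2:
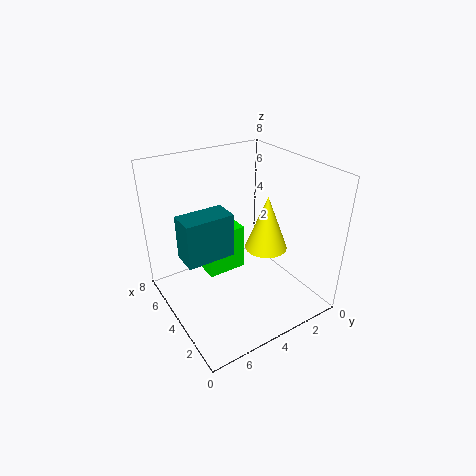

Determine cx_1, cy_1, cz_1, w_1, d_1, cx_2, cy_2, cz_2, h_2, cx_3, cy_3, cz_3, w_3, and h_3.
cx_1 = 6
cy_1 = 2.25
cz_1 = 0.25
w_1 = 1.5
d_1 = 2.5
cx_2 = 4
cy_2 = 2
cz_2 = 2.75
h_2 = 3.25
cx_3 = 4
cy_3 = 4.25
cz_3 = 3
w_3 = 1.5
h_3 = 2.5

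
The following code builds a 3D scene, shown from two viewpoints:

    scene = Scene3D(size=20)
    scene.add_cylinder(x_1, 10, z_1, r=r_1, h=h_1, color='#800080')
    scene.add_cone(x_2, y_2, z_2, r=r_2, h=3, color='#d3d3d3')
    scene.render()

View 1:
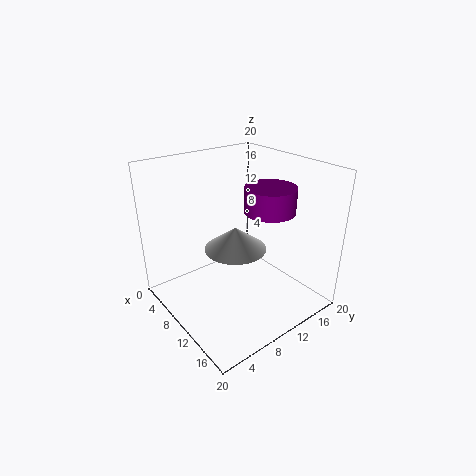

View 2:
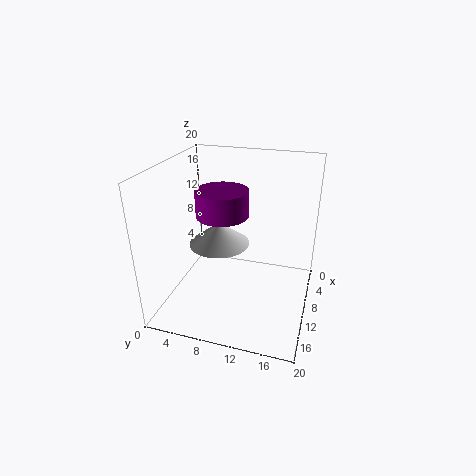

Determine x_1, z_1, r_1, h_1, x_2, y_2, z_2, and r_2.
x_1 = 16; z_1 = 16; r_1 = 3; h_1 = 3; x_2 = 12; y_2 = 8; z_2 = 10; r_2 = 4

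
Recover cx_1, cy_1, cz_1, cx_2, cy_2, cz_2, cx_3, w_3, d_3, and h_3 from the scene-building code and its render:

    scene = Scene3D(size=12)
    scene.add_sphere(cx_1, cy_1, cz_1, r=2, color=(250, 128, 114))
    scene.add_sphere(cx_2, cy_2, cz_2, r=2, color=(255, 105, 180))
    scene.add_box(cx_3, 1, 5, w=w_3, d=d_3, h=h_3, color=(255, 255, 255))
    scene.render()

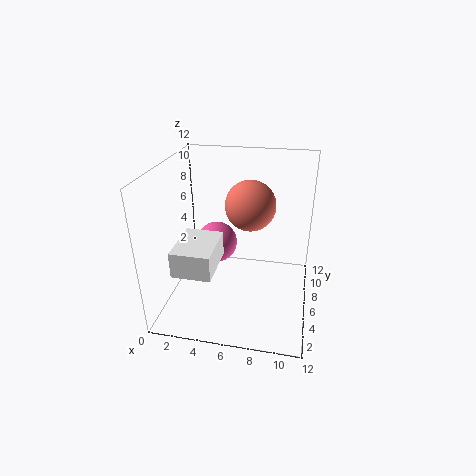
cx_1 = 7, cy_1 = 6, cz_1 = 9, cx_2 = 3, cy_2 = 10, cz_2 = 3, cx_3 = 2, w_3 = 3, d_3 = 4, h_3 = 2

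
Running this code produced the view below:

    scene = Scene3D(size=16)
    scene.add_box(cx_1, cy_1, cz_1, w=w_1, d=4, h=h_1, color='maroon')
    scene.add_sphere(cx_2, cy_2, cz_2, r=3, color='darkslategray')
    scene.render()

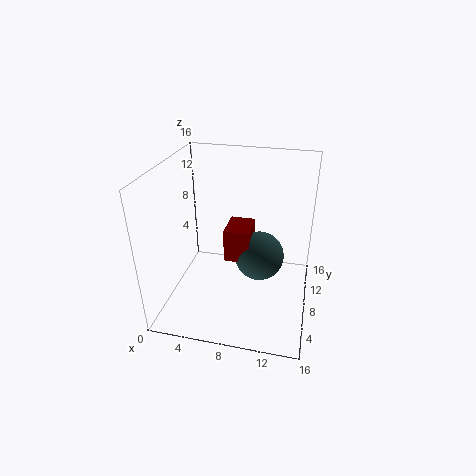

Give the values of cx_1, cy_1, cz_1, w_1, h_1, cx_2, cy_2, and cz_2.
cx_1 = 6, cy_1 = 9, cz_1 = 4, w_1 = 3, h_1 = 4, cx_2 = 10, cy_2 = 11, cz_2 = 4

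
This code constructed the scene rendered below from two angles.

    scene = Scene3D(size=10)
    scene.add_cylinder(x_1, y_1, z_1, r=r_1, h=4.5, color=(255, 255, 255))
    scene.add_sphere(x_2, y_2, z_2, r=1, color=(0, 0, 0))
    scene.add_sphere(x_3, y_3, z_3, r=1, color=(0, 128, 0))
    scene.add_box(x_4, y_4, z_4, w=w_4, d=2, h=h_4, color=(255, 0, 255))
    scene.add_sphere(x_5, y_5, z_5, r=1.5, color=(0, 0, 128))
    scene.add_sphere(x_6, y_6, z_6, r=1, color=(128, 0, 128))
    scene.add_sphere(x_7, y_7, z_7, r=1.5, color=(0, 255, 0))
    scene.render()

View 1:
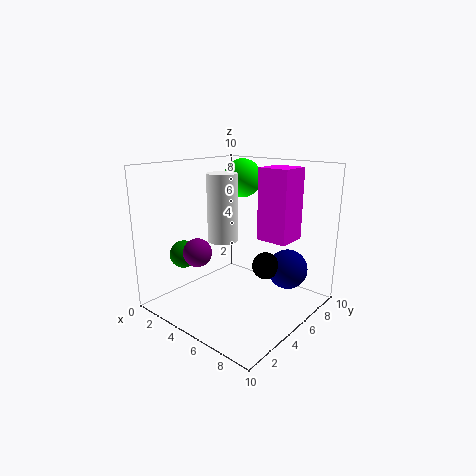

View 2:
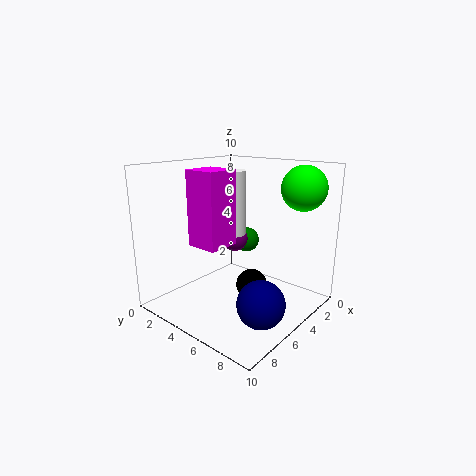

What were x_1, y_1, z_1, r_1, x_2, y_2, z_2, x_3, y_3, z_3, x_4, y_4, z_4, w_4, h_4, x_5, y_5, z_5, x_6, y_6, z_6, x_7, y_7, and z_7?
x_1 = 4.5
y_1 = 4
z_1 = 5
r_1 = 1
x_2 = 6
y_2 = 7
z_2 = 2.5
x_3 = 1.5
y_3 = 3
z_3 = 3.5
x_4 = 7
y_4 = 4.5
z_4 = 5.5
w_4 = 2
h_4 = 4.5
x_5 = 7
y_5 = 8.5
z_5 = 2
x_6 = 3
y_6 = 3
z_6 = 4
x_7 = 2.5
y_7 = 8.5
z_7 = 8.5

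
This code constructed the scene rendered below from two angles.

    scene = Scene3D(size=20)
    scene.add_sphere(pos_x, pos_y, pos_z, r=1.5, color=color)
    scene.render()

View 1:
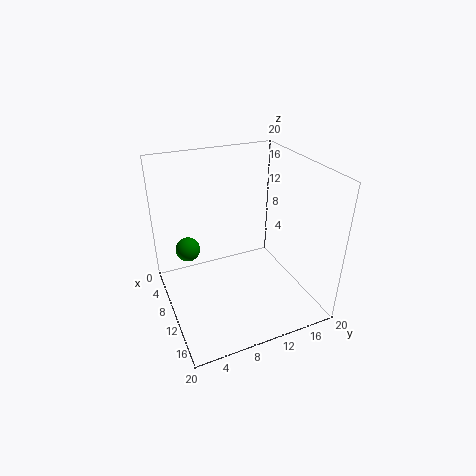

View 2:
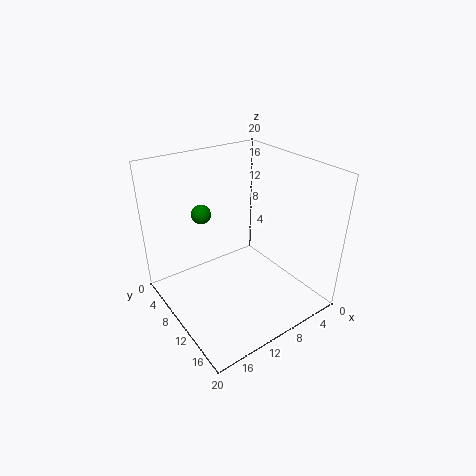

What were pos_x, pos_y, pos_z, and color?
pos_x = 11.5, pos_y = 2.5, pos_z = 11, color = 'green'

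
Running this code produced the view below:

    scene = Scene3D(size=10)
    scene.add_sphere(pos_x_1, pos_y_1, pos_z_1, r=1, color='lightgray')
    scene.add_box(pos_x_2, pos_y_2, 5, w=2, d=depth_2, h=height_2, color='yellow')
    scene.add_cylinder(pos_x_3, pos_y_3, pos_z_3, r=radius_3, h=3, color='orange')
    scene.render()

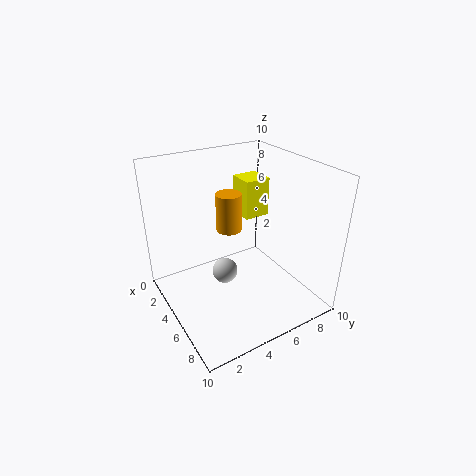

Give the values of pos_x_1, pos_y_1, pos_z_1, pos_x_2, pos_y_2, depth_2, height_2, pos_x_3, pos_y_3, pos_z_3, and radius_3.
pos_x_1 = 3; pos_y_1 = 5; pos_z_1 = 1; pos_x_2 = 1; pos_y_2 = 7; depth_2 = 2; height_2 = 3; pos_x_3 = 2; pos_y_3 = 6; pos_z_3 = 4; radius_3 = 1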